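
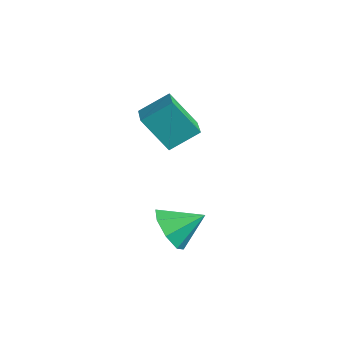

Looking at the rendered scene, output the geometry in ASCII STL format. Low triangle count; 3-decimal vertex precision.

solid 
facet normal -0.365 -0.786 -0.499
outer loop
vertex 3.036 0.075 -0.081
vertex 2.617 -0.179 0.626
vertex 2.431 0.331 -0.041
endloop
endfacet
facet normal 0.322 0.832 -0.452
outer loop
vertex 3.036 0.075 -0.081
vertex 2.431 0.331 -0.041
vertex 3.063 0.779 1.234
endloop
endfacet
facet normal -0.365 -0.786 -0.499
outer loop
vertex 2.431 0.331 -0.041
vertex 2.617 -0.179 0.626
vertex 1.935 0.288 0.39
endloop
endfacet
facet normal -0.259 0.944 -0.204
outer loop
vertex 2.431 0.331 -0.041
vertex 1.935 0.288 0.39
vertex 3.063 0.779 1.234
endloop
endfacet
facet normal -0.365 -0.786 -0.499
outer loop
vertex 1.935 0.288 0.39
vertex 2.617 -0.179 0.626
vertex 1.839 -0.029 0.959
endloop
endfacet
facet normal -0.571 0.754 0.324
outer loop
vertex 1.935 0.288 0.39
vertex 1.839 -0.029 0.959
vertex 3.063 0.779 1.234
endloop
endfacet
facet normal -0.365 -0.786 -0.499
outer loop
vertex 1.839 -0.029 0.959
vertex 2.617 -0.179 0.626
vertex 2.199 -0.434 1.333
endloop
endfacet
facet normal -0.432 0.374 0.821
outer loop
vertex 1.839 -0.029 0.959
vertex 2.199 -0.434 1.333
vertex 3.063 0.779 1.234
endloop
endfacet
facet normal -0.365 -0.786 -0.499
outer loop
vertex 2.199 -0.434 1.333
vertex 2.617 -0.179 0.626
vertex 2.804 -0.689 1.292
endloop
endfacet
facet normal 0.078 0.026 0.997
outer loop
vertex 2.199 -0.434 1.333
vertex 2.804 -0.689 1.292
vertex 3.063 0.779 1.234
endloop
endfacet
facet normal -0.365 -0.786 -0.499
outer loop
vertex 2.804 -0.689 1.292
vertex 2.617 -0.179 0.626
vertex 3.3 -0.646 0.862
endloop
endfacet
facet normal 0.657 -0.086 0.749
outer loop
vertex 2.804 -0.689 1.292
vertex 3.3 -0.646 0.862
vertex 3.063 0.779 1.234
endloop
endfacet
facet normal -0.365 -0.786 -0.498
outer loop
vertex 3.3 -0.646 0.862
vertex 2.617 -0.179 0.626
vertex 3.396 -0.33 0.293
endloop
endfacet
facet normal 0.970 0.104 0.221
outer loop
vertex 3.3 -0.646 0.862
vertex 3.396 -0.33 0.293
vertex 3.063 0.779 1.234
endloop
endfacet
facet normal -0.366 -0.786 -0.499
outer loop
vertex 3.396 -0.33 0.293
vertex 2.617 -0.179 0.626
vertex 3.036 0.075 -0.081
endloop
endfacet
facet normal 0.831 0.484 -0.276
outer loop
vertex 3.396 -0.33 0.293
vertex 3.036 0.075 -0.081
vertex 3.063 0.779 1.234
endloop
endfacet
facet normal -0.902 0.378 -0.209
outer loop
vertex -1.471 1.887 3.987
vertex -0.899 2.581 2.774
vertex -1.722 0.915 3.312
endloop
endfacet
facet normal -0.379 -0.460 0.803
outer loop
vertex -0.541 0.419 3.586
vertex -1.471 1.887 3.987
vertex -1.722 0.915 3.312
endloop
endfacet
facet normal -0.902 0.378 -0.209
outer loop
vertex -1.722 0.915 3.312
vertex -0.899 2.581 2.774
vertex -1.15 1.608 2.099
endloop
endfacet
facet normal -0.208 -0.804 -0.557
outer loop
vertex -1.15 1.608 2.099
vertex -0.541 0.419 3.586
vertex -1.722 0.915 3.312
endloop
endfacet
facet normal 0.208 0.803 0.558
outer loop
vertex -1.471 1.887 3.987
vertex 0.282 2.085 3.048
vertex -0.899 2.581 2.774
endloop
endfacet
facet normal -0.379 -0.459 0.803
outer loop
vertex -0.29 1.392 4.261
vertex -1.471 1.887 3.987
vertex -0.541 0.419 3.586
endloop
endfacet
facet normal 0.208 0.804 0.557
outer loop
vertex -0.29 1.392 4.261
vertex 0.282 2.085 3.048
vertex -1.471 1.887 3.987
endloop
endfacet
facet normal 0.379 0.459 -0.803
outer loop
vertex -0.899 2.581 2.774
vertex 0.282 2.085 3.048
vertex -1.15 1.608 2.099
endloop
endfacet
facet normal -0.207 -0.804 -0.558
outer loop
vertex 0.031 1.113 2.373
vertex -0.541 0.419 3.586
vertex -1.15 1.608 2.099
endloop
endfacet
facet normal 0.379 0.460 -0.803
outer loop
vertex -1.15 1.608 2.099
vertex 0.282 2.085 3.048
vertex 0.031 1.113 2.373
endloop
endfacet
facet normal 0.902 -0.378 0.209
outer loop
vertex 0.031 1.113 2.373
vertex -0.29 1.392 4.261
vertex -0.541 0.419 3.586
endloop
endfacet
facet normal 0.902 -0.378 0.209
outer loop
vertex 0.282 2.085 3.048
vertex -0.29 1.392 4.261
vertex 0.031 1.113 2.373
endloop
endfacet

endsolid


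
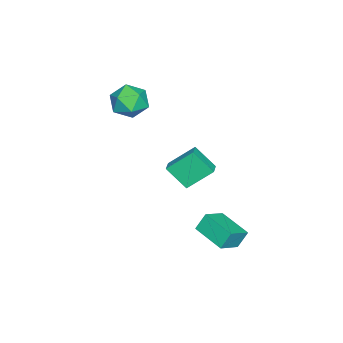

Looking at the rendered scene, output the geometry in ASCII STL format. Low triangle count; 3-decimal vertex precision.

solid 
facet normal -0.346 0.354 0.869
outer loop
vertex -1.868 -3.404 4.407
vertex -1.341 -4.3 4.982
vertex -0.754 -3.283 4.802
endloop
endfacet
facet normal -0.239 0.884 0.403
outer loop
vertex -1.868 -3.404 4.407
vertex -0.754 -3.283 4.802
vertex -1.051 -2.873 3.727
endloop
endfacet
facet normal -0.635 0.752 -0.176
outer loop
vertex -1.868 -3.404 4.407
vertex -1.051 -2.873 3.727
vertex -1.821 -3.636 3.243
endloop
endfacet
facet normal -0.988 0.142 -0.068
outer loop
vertex -1.868 -3.404 4.407
vertex -1.821 -3.636 3.243
vertex -2.001 -4.519 4.018
endloop
endfacet
facet normal -0.809 -0.105 0.578
outer loop
vertex -1.868 -3.404 4.407
vertex -2.001 -4.519 4.018
vertex -1.341 -4.3 4.982
endloop
endfacet
facet normal 0.447 0.870 0.208
outer loop
vertex -1.051 -2.873 3.727
vertex -0.754 -3.283 4.802
vertex -0.019 -3.441 3.882
endloop
endfacet
facet normal 0.274 0.012 0.962
outer loop
vertex -0.754 -3.283 4.802
vertex -1.341 -4.3 4.982
vertex -0.199 -4.324 4.657
endloop
endfacet
facet normal -0.475 -0.730 0.491
outer loop
vertex -1.341 -4.3 4.982
vertex -2.001 -4.519 4.018
vertex -0.969 -5.087 4.173
endloop
endfacet
facet normal -0.764 -0.330 -0.554
outer loop
vertex -2.001 -4.519 4.018
vertex -1.821 -3.636 3.243
vertex -1.266 -4.677 3.098
endloop
endfacet
facet normal -0.193 0.657 -0.728
outer loop
vertex -1.821 -3.636 3.243
vertex -1.051 -2.873 3.727
vertex -0.679 -3.66 2.918
endloop
endfacet
facet normal 0.988 -0.142 0.068
outer loop
vertex -0.152 -4.556 3.493
vertex -0.019 -3.441 3.882
vertex -0.199 -4.324 4.657
endloop
endfacet
facet normal 0.635 -0.752 0.176
outer loop
vertex -0.152 -4.556 3.493
vertex -0.199 -4.324 4.657
vertex -0.969 -5.087 4.173
endloop
endfacet
facet normal 0.239 -0.884 -0.403
outer loop
vertex -0.152 -4.556 3.493
vertex -0.969 -5.087 4.173
vertex -1.266 -4.677 3.098
endloop
endfacet
facet normal 0.346 -0.354 -0.869
outer loop
vertex -0.152 -4.556 3.493
vertex -1.266 -4.677 3.098
vertex -0.679 -3.66 2.918
endloop
endfacet
facet normal 0.809 0.105 -0.578
outer loop
vertex -0.152 -4.556 3.493
vertex -0.679 -3.66 2.918
vertex -0.019 -3.441 3.882
endloop
endfacet
facet normal 0.764 0.330 0.554
outer loop
vertex -0.199 -4.324 4.657
vertex -0.019 -3.441 3.882
vertex -0.754 -3.283 4.802
endloop
endfacet
facet normal 0.193 -0.657 0.728
outer loop
vertex -0.969 -5.087 4.173
vertex -0.199 -4.324 4.657
vertex -1.341 -4.3 4.982
endloop
endfacet
facet normal -0.447 -0.870 -0.208
outer loop
vertex -1.266 -4.677 3.098
vertex -0.969 -5.087 4.173
vertex -2.001 -4.519 4.018
endloop
endfacet
facet normal -0.274 -0.012 -0.962
outer loop
vertex -0.679 -3.66 2.918
vertex -1.266 -4.677 3.098
vertex -1.821 -3.636 3.243
endloop
endfacet
facet normal 0.475 0.730 -0.491
outer loop
vertex -0.019 -3.441 3.882
vertex -0.679 -3.66 2.918
vertex -1.051 -2.873 3.727
endloop
endfacet
facet normal -0.939 -0.229 -0.255
outer loop
vertex 0.413 0.29 2.366
vertex 0.456 1.45 1.165
vertex 1.049 -0.978 1.162
endloop
endfacet
facet normal -0.027 -0.695 0.718
outer loop
vertex 1.904 -0.77 1.395
vertex 0.413 0.29 2.366
vertex 1.049 -0.978 1.162
endloop
endfacet
facet normal -0.939 -0.229 -0.255
outer loop
vertex 1.049 -0.978 1.162
vertex 0.456 1.45 1.165
vertex 1.092 0.182 -0.038
endloop
endfacet
facet normal 0.342 -0.682 -0.647
outer loop
vertex 1.092 0.182 -0.038
vertex 1.904 -0.77 1.395
vertex 1.049 -0.978 1.162
endloop
endfacet
facet normal -0.342 0.682 0.646
outer loop
vertex 0.413 0.29 2.366
vertex 1.311 1.658 1.398
vertex 0.456 1.45 1.165
endloop
endfacet
facet normal -0.026 -0.695 0.719
outer loop
vertex 1.268 0.498 2.598
vertex 0.413 0.29 2.366
vertex 1.904 -0.77 1.395
endloop
endfacet
facet normal -0.341 0.682 0.647
outer loop
vertex 1.268 0.498 2.598
vertex 1.311 1.658 1.398
vertex 0.413 0.29 2.366
endloop
endfacet
facet normal 0.027 0.695 -0.718
outer loop
vertex 0.456 1.45 1.165
vertex 1.311 1.658 1.398
vertex 1.092 0.182 -0.038
endloop
endfacet
facet normal 0.341 -0.682 -0.647
outer loop
vertex 1.947 0.39 0.194
vertex 1.904 -0.77 1.395
vertex 1.092 0.182 -0.038
endloop
endfacet
facet normal 0.026 0.695 -0.718
outer loop
vertex 1.092 0.182 -0.038
vertex 1.311 1.658 1.398
vertex 1.947 0.39 0.194
endloop
endfacet
facet normal 0.939 0.229 0.255
outer loop
vertex 1.947 0.39 0.194
vertex 1.268 0.498 2.598
vertex 1.904 -0.77 1.395
endloop
endfacet
facet normal 0.939 0.229 0.255
outer loop
vertex 1.311 1.658 1.398
vertex 1.268 0.498 2.598
vertex 1.947 0.39 0.194
endloop
endfacet
facet normal -0.349 0.369 0.862
outer loop
vertex 1.767 1.391 -1.763
vertex 2.68 3.13 -2.138
vertex 0.523 1.89 -2.48
endloop
endfacet
facet normal -0.457 -0.870 0.187
outer loop
vertex 0.92 1.47 -3.462
vertex 1.767 1.391 -1.763
vertex 0.523 1.89 -2.48
endloop
endfacet
facet normal -0.348 0.368 0.862
outer loop
vertex 0.523 1.89 -2.48
vertex 2.68 3.13 -2.138
vertex 1.436 3.629 -2.854
endloop
endfacet
facet normal -0.819 0.328 -0.471
outer loop
vertex 1.436 3.629 -2.854
vertex 0.92 1.47 -3.462
vertex 0.523 1.89 -2.48
endloop
endfacet
facet normal 0.819 -0.328 0.471
outer loop
vertex 1.767 1.391 -1.763
vertex 3.077 2.71 -3.12
vertex 2.68 3.13 -2.138
endloop
endfacet
facet normal -0.457 -0.870 0.187
outer loop
vertex 2.164 0.971 -2.746
vertex 1.767 1.391 -1.763
vertex 0.92 1.47 -3.462
endloop
endfacet
facet normal 0.819 -0.329 0.471
outer loop
vertex 2.164 0.971 -2.746
vertex 3.077 2.71 -3.12
vertex 1.767 1.391 -1.763
endloop
endfacet
facet normal 0.457 0.870 -0.187
outer loop
vertex 2.68 3.13 -2.138
vertex 3.077 2.71 -3.12
vertex 1.436 3.629 -2.854
endloop
endfacet
facet normal -0.819 0.328 -0.471
outer loop
vertex 1.833 3.209 -3.837
vertex 0.92 1.47 -3.462
vertex 1.436 3.629 -2.854
endloop
endfacet
facet normal 0.457 0.870 -0.187
outer loop
vertex 1.436 3.629 -2.854
vertex 3.077 2.71 -3.12
vertex 1.833 3.209 -3.837
endloop
endfacet
facet normal 0.348 -0.369 -0.862
outer loop
vertex 1.833 3.209 -3.837
vertex 2.164 0.971 -2.746
vertex 0.92 1.47 -3.462
endloop
endfacet
facet normal 0.349 -0.368 -0.862
outer loop
vertex 3.077 2.71 -3.12
vertex 2.164 0.971 -2.746
vertex 1.833 3.209 -3.837
endloop
endfacet

endsolid


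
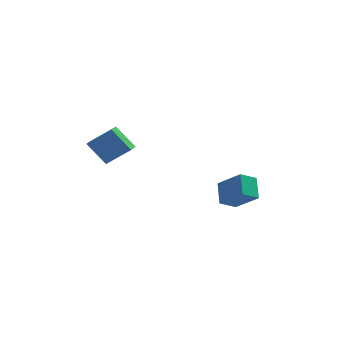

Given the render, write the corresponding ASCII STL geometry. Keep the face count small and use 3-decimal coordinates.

solid 
facet normal -0.747 0.358 -0.560
outer loop
vertex 2.288 0.431 -3.392
vertex 1.948 1.503 -2.254
vertex 3.063 1.231 -3.914
endloop
endfacet
facet normal 0.213 -0.670 -0.711
outer loop
vertex 4.512 0.537 -2.826
vertex 2.288 0.431 -3.392
vertex 3.063 1.231 -3.914
endloop
endfacet
facet normal -0.747 0.358 -0.560
outer loop
vertex 3.063 1.231 -3.914
vertex 1.948 1.503 -2.254
vertex 2.723 2.303 -2.776
endloop
endfacet
facet normal 0.630 0.650 -0.424
outer loop
vertex 2.723 2.303 -2.776
vertex 4.512 0.537 -2.826
vertex 3.063 1.231 -3.914
endloop
endfacet
facet normal -0.630 -0.650 0.424
outer loop
vertex 2.288 0.431 -3.392
vertex 3.397 0.809 -1.166
vertex 1.948 1.503 -2.254
endloop
endfacet
facet normal 0.213 -0.670 -0.711
outer loop
vertex 3.737 -0.263 -2.304
vertex 2.288 0.431 -3.392
vertex 4.512 0.537 -2.826
endloop
endfacet
facet normal -0.630 -0.650 0.424
outer loop
vertex 3.737 -0.263 -2.304
vertex 3.397 0.809 -1.166
vertex 2.288 0.431 -3.392
endloop
endfacet
facet normal -0.213 0.670 0.711
outer loop
vertex 1.948 1.503 -2.254
vertex 3.397 0.809 -1.166
vertex 2.723 2.303 -2.776
endloop
endfacet
facet normal 0.630 0.650 -0.424
outer loop
vertex 4.172 1.609 -1.688
vertex 4.512 0.537 -2.826
vertex 2.723 2.303 -2.776
endloop
endfacet
facet normal -0.213 0.670 0.711
outer loop
vertex 2.723 2.303 -2.776
vertex 3.397 0.809 -1.166
vertex 4.172 1.609 -1.688
endloop
endfacet
facet normal 0.747 -0.358 0.560
outer loop
vertex 4.172 1.609 -1.688
vertex 3.737 -0.263 -2.304
vertex 4.512 0.537 -2.826
endloop
endfacet
facet normal 0.747 -0.358 0.560
outer loop
vertex 3.397 0.809 -1.166
vertex 3.737 -0.263 -2.304
vertex 4.172 1.609 -1.688
endloop
endfacet
facet normal -0.631 0.067 0.773
outer loop
vertex -3.553 -1.238 2.419
vertex -3.561 -0.222 2.325
vertex -4.973 -1.356 1.271
endloop
endfacet
facet normal 0.008 -0.996 0.092
outer loop
vertex -3.819 -1.478 -0.145
vertex -3.553 -1.238 2.419
vertex -4.973 -1.356 1.271
endloop
endfacet
facet normal -0.631 0.067 0.773
outer loop
vertex -4.973 -1.356 1.271
vertex -3.561 -0.222 2.325
vertex -4.981 -0.34 1.177
endloop
endfacet
facet normal -0.776 -0.064 -0.627
outer loop
vertex -4.981 -0.34 1.177
vertex -3.819 -1.478 -0.145
vertex -4.973 -1.356 1.271
endloop
endfacet
facet normal 0.776 0.064 0.627
outer loop
vertex -3.553 -1.238 2.419
vertex -2.407 -0.344 0.909
vertex -3.561 -0.222 2.325
endloop
endfacet
facet normal 0.008 -0.996 0.092
outer loop
vertex -2.399 -1.36 1.003
vertex -3.553 -1.238 2.419
vertex -3.819 -1.478 -0.145
endloop
endfacet
facet normal 0.776 0.064 0.627
outer loop
vertex -2.399 -1.36 1.003
vertex -2.407 -0.344 0.909
vertex -3.553 -1.238 2.419
endloop
endfacet
facet normal -0.008 0.996 -0.092
outer loop
vertex -3.561 -0.222 2.325
vertex -2.407 -0.344 0.909
vertex -4.981 -0.34 1.177
endloop
endfacet
facet normal -0.776 -0.064 -0.627
outer loop
vertex -3.827 -0.462 -0.239
vertex -3.819 -1.478 -0.145
vertex -4.981 -0.34 1.177
endloop
endfacet
facet normal -0.008 0.996 -0.092
outer loop
vertex -4.981 -0.34 1.177
vertex -2.407 -0.344 0.909
vertex -3.827 -0.462 -0.239
endloop
endfacet
facet normal 0.631 -0.067 -0.773
outer loop
vertex -3.827 -0.462 -0.239
vertex -2.399 -1.36 1.003
vertex -3.819 -1.478 -0.145
endloop
endfacet
facet normal 0.631 -0.067 -0.773
outer loop
vertex -2.407 -0.344 0.909
vertex -2.399 -1.36 1.003
vertex -3.827 -0.462 -0.239
endloop
endfacet

endsolid


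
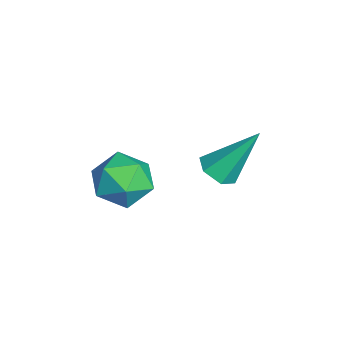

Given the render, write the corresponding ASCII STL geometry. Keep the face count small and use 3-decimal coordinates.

solid 
facet normal -0.117 -0.062 0.991
outer loop
vertex 3.538 -3.555 1.841
vertex 2.827 -4.01 1.729
vertex 3.58 -4.404 1.793
endloop
endfacet
facet normal 0.573 -0.018 0.819
outer loop
vertex 3.538 -3.555 1.841
vertex 3.58 -4.404 1.793
vertex 4.162 -3.926 1.396
endloop
endfacet
facet normal 0.672 0.587 0.453
outer loop
vertex 3.538 -3.555 1.841
vertex 4.162 -3.926 1.396
vertex 3.769 -3.237 1.086
endloop
endfacet
facet normal 0.042 0.916 0.399
outer loop
vertex 3.538 -3.555 1.841
vertex 3.769 -3.237 1.086
vertex 2.944 -3.289 1.292
endloop
endfacet
facet normal -0.445 0.516 0.732
outer loop
vertex 3.538 -3.555 1.841
vertex 2.944 -3.289 1.292
vertex 2.827 -4.01 1.729
endloop
endfacet
facet normal 0.728 -0.566 0.387
outer loop
vertex 4.162 -3.926 1.396
vertex 3.58 -4.404 1.793
vertex 3.836 -4.611 1.008
endloop
endfacet
facet normal -0.389 -0.636 0.667
outer loop
vertex 3.58 -4.404 1.793
vertex 2.827 -4.01 1.729
vertex 3.011 -4.663 1.214
endloop
endfacet
facet normal -0.922 0.299 0.247
outer loop
vertex 2.827 -4.01 1.729
vertex 2.944 -3.289 1.292
vertex 2.618 -3.974 0.904
endloop
endfacet
facet normal -0.133 0.947 -0.293
outer loop
vertex 2.944 -3.289 1.292
vertex 3.769 -3.237 1.086
vertex 3.2 -3.496 0.507
endloop
endfacet
facet normal 0.887 0.413 -0.207
outer loop
vertex 3.769 -3.237 1.086
vertex 4.162 -3.926 1.396
vertex 3.953 -3.89 0.571
endloop
endfacet
facet normal -0.042 -0.916 -0.399
outer loop
vertex 3.242 -4.345 0.459
vertex 3.836 -4.611 1.008
vertex 3.011 -4.663 1.214
endloop
endfacet
facet normal -0.672 -0.587 -0.453
outer loop
vertex 3.242 -4.345 0.459
vertex 3.011 -4.663 1.214
vertex 2.618 -3.974 0.904
endloop
endfacet
facet normal -0.573 0.018 -0.819
outer loop
vertex 3.242 -4.345 0.459
vertex 2.618 -3.974 0.904
vertex 3.2 -3.496 0.507
endloop
endfacet
facet normal 0.117 0.062 -0.991
outer loop
vertex 3.242 -4.345 0.459
vertex 3.2 -3.496 0.507
vertex 3.953 -3.89 0.571
endloop
endfacet
facet normal 0.445 -0.516 -0.732
outer loop
vertex 3.242 -4.345 0.459
vertex 3.953 -3.89 0.571
vertex 3.836 -4.611 1.008
endloop
endfacet
facet normal 0.133 -0.947 0.293
outer loop
vertex 3.011 -4.663 1.214
vertex 3.836 -4.611 1.008
vertex 3.58 -4.404 1.793
endloop
endfacet
facet normal -0.887 -0.413 0.207
outer loop
vertex 2.618 -3.974 0.904
vertex 3.011 -4.663 1.214
vertex 2.827 -4.01 1.729
endloop
endfacet
facet normal -0.728 0.566 -0.387
outer loop
vertex 3.2 -3.496 0.507
vertex 2.618 -3.974 0.904
vertex 2.944 -3.289 1.292
endloop
endfacet
facet normal 0.389 0.636 -0.667
outer loop
vertex 3.953 -3.89 0.571
vertex 3.2 -3.496 0.507
vertex 3.769 -3.237 1.086
endloop
endfacet
facet normal 0.922 -0.299 -0.247
outer loop
vertex 3.836 -4.611 1.008
vertex 3.953 -3.89 0.571
vertex 4.162 -3.926 1.396
endloop
endfacet
facet normal -0.001 -0.602 -0.799
outer loop
vertex 3.908 -1.656 1.238
vertex 3.348 -1.68 1.257
vertex 3.602 -1.281 0.956
endloop
endfacet
facet normal 0.805 0.587 -0.093
outer loop
vertex 3.908 -1.656 1.238
vertex 3.602 -1.281 0.956
vertex 3.352 -0.68 2.583
endloop
endfacet
facet normal -0.002 -0.601 -0.799
outer loop
vertex 3.602 -1.281 0.956
vertex 3.348 -1.68 1.257
vertex 3.043 -1.304 0.975
endloop
endfacet
facet normal -0.050 0.934 -0.353
outer loop
vertex 3.602 -1.281 0.956
vertex 3.043 -1.304 0.975
vertex 3.352 -0.68 2.583
endloop
endfacet
facet normal -0.002 -0.601 -0.799
outer loop
vertex 3.043 -1.304 0.975
vertex 3.348 -1.68 1.257
vertex 2.789 -1.703 1.276
endloop
endfacet
facet normal -0.855 0.517 -0.036
outer loop
vertex 3.043 -1.304 0.975
vertex 2.789 -1.703 1.276
vertex 3.352 -0.68 2.583
endloop
endfacet
facet normal -0.002 -0.602 -0.798
outer loop
vertex 2.789 -1.703 1.276
vertex 3.348 -1.68 1.257
vertex 3.095 -2.078 1.558
endloop
endfacet
facet normal -0.803 -0.249 0.541
outer loop
vertex 2.789 -1.703 1.276
vertex 3.095 -2.078 1.558
vertex 3.352 -0.68 2.583
endloop
endfacet
facet normal -0.002 -0.602 -0.798
outer loop
vertex 3.095 -2.078 1.558
vertex 3.348 -1.68 1.257
vertex 3.654 -2.055 1.539
endloop
endfacet
facet normal 0.052 -0.597 0.801
outer loop
vertex 3.095 -2.078 1.558
vertex 3.654 -2.055 1.539
vertex 3.352 -0.68 2.583
endloop
endfacet
facet normal -0.001 -0.602 -0.799
outer loop
vertex 3.654 -2.055 1.539
vertex 3.348 -1.68 1.257
vertex 3.908 -1.656 1.238
endloop
endfacet
facet normal 0.856 -0.180 0.484
outer loop
vertex 3.654 -2.055 1.539
vertex 3.908 -1.656 1.238
vertex 3.352 -0.68 2.583
endloop
endfacet

endsolid


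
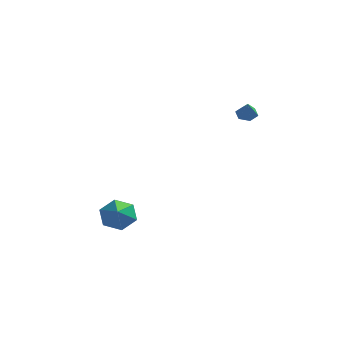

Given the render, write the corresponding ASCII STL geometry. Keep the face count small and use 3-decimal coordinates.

solid 
facet normal -0.219 0.824 -0.523
outer loop
vertex -2.12 -2.547 -3.773
vertex -2.733 -3.045 -4.301
vertex -3.029 -2.619 -3.505
endloop
endfacet
facet normal 0.267 0.161 0.950
outer loop
vertex -2.12 -2.547 -3.773
vertex -3.029 -2.619 -3.505
vertex -2.347 -4.495 -3.379
endloop
endfacet
facet normal -0.219 0.824 -0.523
outer loop
vertex -3.029 -2.619 -3.505
vertex -2.733 -3.045 -4.301
vertex -3.642 -3.117 -4.033
endloop
endfacet
facet normal -0.571 -0.153 0.807
outer loop
vertex -3.029 -2.619 -3.505
vertex -3.642 -3.117 -4.033
vertex -2.347 -4.495 -3.379
endloop
endfacet
facet normal -0.220 0.823 -0.524
outer loop
vertex -3.642 -3.117 -4.033
vertex -2.733 -3.045 -4.301
vertex -3.346 -3.544 -4.828
endloop
endfacet
facet normal -0.745 -0.663 0.079
outer loop
vertex -3.642 -3.117 -4.033
vertex -3.346 -3.544 -4.828
vertex -2.347 -4.495 -3.379
endloop
endfacet
facet normal -0.220 0.823 -0.524
outer loop
vertex -3.346 -3.544 -4.828
vertex -2.733 -3.045 -4.301
vertex -2.437 -3.472 -5.096
endloop
endfacet
facet normal -0.082 -0.858 -0.507
outer loop
vertex -3.346 -3.544 -4.828
vertex -2.437 -3.472 -5.096
vertex -2.347 -4.495 -3.379
endloop
endfacet
facet normal -0.218 0.824 -0.524
outer loop
vertex -2.437 -3.472 -5.096
vertex -2.733 -3.045 -4.301
vertex -1.824 -2.974 -4.568
endloop
endfacet
facet normal 0.756 -0.544 -0.364
outer loop
vertex -2.437 -3.472 -5.096
vertex -1.824 -2.974 -4.568
vertex -2.347 -4.495 -3.379
endloop
endfacet
facet normal -0.218 0.824 -0.524
outer loop
vertex -1.824 -2.974 -4.568
vertex -2.733 -3.045 -4.301
vertex -2.12 -2.547 -3.773
endloop
endfacet
facet normal 0.930 -0.035 0.365
outer loop
vertex -1.824 -2.974 -4.568
vertex -2.12 -2.547 -3.773
vertex -2.347 -4.495 -3.379
endloop
endfacet
facet normal -0.152 0.524 -0.838
outer loop
vertex 3.516 -0.526 1.923
vertex 2.963 -0.543 2.013
vertex 3.268 -0.122 2.221
endloop
endfacet
facet normal 0.863 0.182 0.471
outer loop
vertex 3.516 -0.526 1.923
vertex 3.268 -0.122 2.221
vertex 3.117 -1.077 2.867
endloop
endfacet
facet normal -0.150 0.523 -0.839
outer loop
vertex 3.268 -0.122 2.221
vertex 2.963 -0.543 2.013
vertex 2.716 -0.138 2.31
endloop
endfacet
facet normal 0.118 0.543 0.831
outer loop
vertex 3.268 -0.122 2.221
vertex 2.716 -0.138 2.31
vertex 3.117 -1.077 2.867
endloop
endfacet
facet normal -0.150 0.523 -0.839
outer loop
vertex 2.716 -0.138 2.31
vertex 2.963 -0.543 2.013
vertex 2.411 -0.559 2.102
endloop
endfacet
facet normal -0.680 0.137 0.720
outer loop
vertex 2.716 -0.138 2.31
vertex 2.411 -0.559 2.102
vertex 3.117 -1.077 2.867
endloop
endfacet
facet normal -0.150 0.526 -0.837
outer loop
vertex 2.411 -0.559 2.102
vertex 2.963 -0.543 2.013
vertex 2.658 -0.963 1.804
endloop
endfacet
facet normal -0.734 -0.632 0.249
outer loop
vertex 2.411 -0.559 2.102
vertex 2.658 -0.963 1.804
vertex 3.117 -1.077 2.867
endloop
endfacet
facet normal -0.150 0.526 -0.837
outer loop
vertex 2.658 -0.963 1.804
vertex 2.963 -0.543 2.013
vertex 3.211 -0.947 1.715
endloop
endfacet
facet normal 0.011 -0.994 -0.111
outer loop
vertex 2.658 -0.963 1.804
vertex 3.211 -0.947 1.715
vertex 3.117 -1.077 2.867
endloop
endfacet
facet normal -0.152 0.524 -0.838
outer loop
vertex 3.211 -0.947 1.715
vertex 2.963 -0.543 2.013
vertex 3.516 -0.526 1.923
endloop
endfacet
facet normal 0.810 -0.587 -0.000
outer loop
vertex 3.211 -0.947 1.715
vertex 3.516 -0.526 1.923
vertex 3.117 -1.077 2.867
endloop
endfacet

endsolid


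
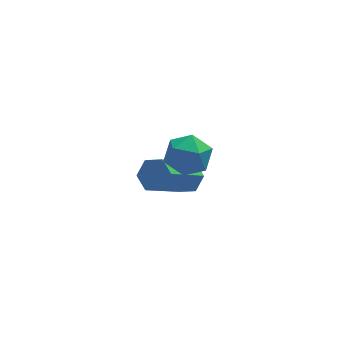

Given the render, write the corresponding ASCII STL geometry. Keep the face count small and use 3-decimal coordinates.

solid 
facet normal 0.615 0.471 -0.632
outer loop
vertex 4.8 3.131 -1.602
vertex 4.473 2.862 -2.121
vertex 4.278 3.452 -1.871
endloop
endfacet
facet normal 0.114 0.741 0.662
outer loop
vertex 4.8 3.131 -1.602
vertex 4.278 3.452 -1.871
vertex 3.514 2.147 -0.28
endloop
endfacet
facet normal 0.113 0.741 0.662
outer loop
vertex 3.514 2.147 -0.28
vertex 4.278 3.452 -1.871
vertex 2.992 2.468 -0.55
endloop
endfacet
facet normal -0.616 -0.470 0.632
outer loop
vertex 3.514 2.147 -0.28
vertex 2.992 2.468 -0.55
vertex 3.187 1.878 -0.799
endloop
endfacet
facet normal 0.615 0.471 -0.633
outer loop
vertex 4.278 3.452 -1.871
vertex 4.473 2.862 -2.121
vertex 3.95 3.183 -2.39
endloop
endfacet
facet normal -0.618 0.786 -0.017
outer loop
vertex 4.278 3.452 -1.871
vertex 3.95 3.183 -2.39
vertex 2.992 2.468 -0.55
endloop
endfacet
facet normal -0.618 0.786 -0.017
outer loop
vertex 2.992 2.468 -0.55
vertex 3.95 3.183 -2.39
vertex 2.664 2.199 -1.069
endloop
endfacet
facet normal -0.615 -0.470 0.633
outer loop
vertex 2.992 2.468 -0.55
vertex 2.664 2.199 -1.069
vertex 3.187 1.878 -0.799
endloop
endfacet
facet normal 0.615 0.472 -0.632
outer loop
vertex 3.95 3.183 -2.39
vertex 4.473 2.862 -2.121
vertex 4.146 2.593 -2.64
endloop
endfacet
facet normal -0.732 0.045 -0.680
outer loop
vertex 3.95 3.183 -2.39
vertex 4.146 2.593 -2.64
vertex 2.664 2.199 -1.069
endloop
endfacet
facet normal -0.732 0.044 -0.680
outer loop
vertex 2.664 2.199 -1.069
vertex 4.146 2.593 -2.64
vertex 2.86 1.609 -1.318
endloop
endfacet
facet normal -0.615 -0.471 0.632
outer loop
vertex 2.664 2.199 -1.069
vertex 2.86 1.609 -1.318
vertex 3.187 1.878 -0.799
endloop
endfacet
facet normal 0.616 0.470 -0.632
outer loop
vertex 4.146 2.593 -2.64
vertex 4.473 2.862 -2.121
vertex 4.668 2.272 -2.37
endloop
endfacet
facet normal -0.113 -0.741 -0.662
outer loop
vertex 4.146 2.593 -2.64
vertex 4.668 2.272 -2.37
vertex 2.86 1.609 -1.318
endloop
endfacet
facet normal -0.114 -0.740 -0.662
outer loop
vertex 2.86 1.609 -1.318
vertex 4.668 2.272 -2.37
vertex 3.382 1.288 -1.049
endloop
endfacet
facet normal -0.615 -0.471 0.632
outer loop
vertex 2.86 1.609 -1.318
vertex 3.382 1.288 -1.049
vertex 3.187 1.878 -0.799
endloop
endfacet
facet normal 0.615 0.470 -0.633
outer loop
vertex 4.668 2.272 -2.37
vertex 4.473 2.862 -2.121
vertex 4.996 2.541 -1.851
endloop
endfacet
facet normal 0.618 -0.786 0.017
outer loop
vertex 4.668 2.272 -2.37
vertex 4.996 2.541 -1.851
vertex 3.382 1.288 -1.049
endloop
endfacet
facet normal 0.618 -0.786 0.017
outer loop
vertex 3.382 1.288 -1.049
vertex 4.996 2.541 -1.851
vertex 3.71 1.557 -0.53
endloop
endfacet
facet normal -0.615 -0.471 0.633
outer loop
vertex 3.382 1.288 -1.049
vertex 3.71 1.557 -0.53
vertex 3.187 1.878 -0.799
endloop
endfacet
facet normal 0.615 0.471 -0.632
outer loop
vertex 4.996 2.541 -1.851
vertex 4.473 2.862 -2.121
vertex 4.8 3.131 -1.602
endloop
endfacet
facet normal 0.732 -0.044 0.680
outer loop
vertex 4.996 2.541 -1.851
vertex 4.8 3.131 -1.602
vertex 3.71 1.557 -0.53
endloop
endfacet
facet normal 0.732 -0.045 0.679
outer loop
vertex 3.71 1.557 -0.53
vertex 4.8 3.131 -1.602
vertex 3.514 2.147 -0.28
endloop
endfacet
facet normal -0.615 -0.472 0.632
outer loop
vertex 3.71 1.557 -0.53
vertex 3.514 2.147 -0.28
vertex 3.187 1.878 -0.799
endloop
endfacet
facet normal -0.907 0.220 0.358
outer loop
vertex 3.507 0.514 2.342
vertex 3.172 -0.121 1.884
vertex 3.449 -0.267 2.676
endloop
endfacet
facet normal -0.400 0.385 0.832
outer loop
vertex 3.507 0.514 2.342
vertex 3.449 -0.267 2.676
vertex 4.152 0.197 2.799
endloop
endfacet
facet normal 0.046 0.850 0.524
outer loop
vertex 3.507 0.514 2.342
vertex 4.152 0.197 2.799
vertex 4.31 0.63 2.083
endloop
endfacet
facet normal -0.185 0.973 -0.139
outer loop
vertex 3.507 0.514 2.342
vertex 4.31 0.63 2.083
vertex 3.704 0.434 1.517
endloop
endfacet
facet normal -0.775 0.583 -0.242
outer loop
vertex 3.507 0.514 2.342
vertex 3.704 0.434 1.517
vertex 3.172 -0.121 1.884
endloop
endfacet
facet normal -0.033 -0.209 0.977
outer loop
vertex 4.152 0.197 2.799
vertex 3.449 -0.267 2.676
vertex 4.216 -0.634 2.623
endloop
endfacet
facet normal -0.854 -0.476 0.211
outer loop
vertex 3.449 -0.267 2.676
vertex 3.172 -0.121 1.884
vertex 3.61 -0.83 2.057
endloop
endfacet
facet normal -0.641 0.112 -0.760
outer loop
vertex 3.172 -0.121 1.884
vertex 3.704 0.434 1.517
vertex 3.768 -0.397 1.341
endloop
endfacet
facet normal 0.314 0.742 -0.593
outer loop
vertex 3.704 0.434 1.517
vertex 4.31 0.63 2.083
vertex 4.471 0.067 1.464
endloop
endfacet
facet normal 0.689 0.543 0.480
outer loop
vertex 4.31 0.63 2.083
vertex 4.152 0.197 2.799
vertex 4.748 -0.079 2.256
endloop
endfacet
facet normal 0.185 -0.973 0.139
outer loop
vertex 4.413 -0.714 1.798
vertex 4.216 -0.634 2.623
vertex 3.61 -0.83 2.057
endloop
endfacet
facet normal -0.046 -0.850 -0.524
outer loop
vertex 4.413 -0.714 1.798
vertex 3.61 -0.83 2.057
vertex 3.768 -0.397 1.341
endloop
endfacet
facet normal 0.400 -0.385 -0.832
outer loop
vertex 4.413 -0.714 1.798
vertex 3.768 -0.397 1.341
vertex 4.471 0.067 1.464
endloop
endfacet
facet normal 0.907 -0.220 -0.358
outer loop
vertex 4.413 -0.714 1.798
vertex 4.471 0.067 1.464
vertex 4.748 -0.079 2.256
endloop
endfacet
facet normal 0.775 -0.583 0.242
outer loop
vertex 4.413 -0.714 1.798
vertex 4.748 -0.079 2.256
vertex 4.216 -0.634 2.623
endloop
endfacet
facet normal -0.314 -0.742 0.593
outer loop
vertex 3.61 -0.83 2.057
vertex 4.216 -0.634 2.623
vertex 3.449 -0.267 2.676
endloop
endfacet
facet normal -0.689 -0.543 -0.480
outer loop
vertex 3.768 -0.397 1.341
vertex 3.61 -0.83 2.057
vertex 3.172 -0.121 1.884
endloop
endfacet
facet normal 0.033 0.209 -0.977
outer loop
vertex 4.471 0.067 1.464
vertex 3.768 -0.397 1.341
vertex 3.704 0.434 1.517
endloop
endfacet
facet normal 0.854 0.476 -0.211
outer loop
vertex 4.748 -0.079 2.256
vertex 4.471 0.067 1.464
vertex 4.31 0.63 2.083
endloop
endfacet
facet normal 0.641 -0.112 0.760
outer loop
vertex 4.216 -0.634 2.623
vertex 4.748 -0.079 2.256
vertex 4.152 0.197 2.799
endloop
endfacet

endsolid


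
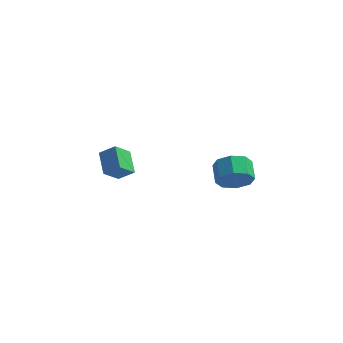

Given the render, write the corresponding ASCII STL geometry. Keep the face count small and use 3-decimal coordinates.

solid 
facet normal -0.460 0.708 0.535
outer loop
vertex -3.192 2.968 -2.428
vertex -2.703 3.933 -3.285
vertex -4.136 2.856 -3.092
endloop
endfacet
facet normal -0.354 -0.699 0.621
outer loop
vertex -3.377 1.687 -3.975
vertex -3.192 2.968 -2.428
vertex -4.136 2.856 -3.092
endloop
endfacet
facet normal -0.460 0.708 0.535
outer loop
vertex -4.136 2.856 -3.092
vertex -2.703 3.933 -3.285
vertex -3.647 3.821 -3.949
endloop
endfacet
facet normal -0.814 -0.096 -0.573
outer loop
vertex -3.647 3.821 -3.949
vertex -3.377 1.687 -3.975
vertex -4.136 2.856 -3.092
endloop
endfacet
facet normal 0.814 0.096 0.573
outer loop
vertex -3.192 2.968 -2.428
vertex -1.944 2.764 -4.168
vertex -2.703 3.933 -3.285
endloop
endfacet
facet normal -0.354 -0.699 0.621
outer loop
vertex -2.433 1.799 -3.311
vertex -3.192 2.968 -2.428
vertex -3.377 1.687 -3.975
endloop
endfacet
facet normal 0.814 0.096 0.573
outer loop
vertex -2.433 1.799 -3.311
vertex -1.944 2.764 -4.168
vertex -3.192 2.968 -2.428
endloop
endfacet
facet normal 0.354 0.699 -0.621
outer loop
vertex -2.703 3.933 -3.285
vertex -1.944 2.764 -4.168
vertex -3.647 3.821 -3.949
endloop
endfacet
facet normal -0.814 -0.096 -0.573
outer loop
vertex -2.888 2.652 -4.832
vertex -3.377 1.687 -3.975
vertex -3.647 3.821 -3.949
endloop
endfacet
facet normal 0.354 0.699 -0.621
outer loop
vertex -3.647 3.821 -3.949
vertex -1.944 2.764 -4.168
vertex -2.888 2.652 -4.832
endloop
endfacet
facet normal 0.460 -0.708 -0.535
outer loop
vertex -2.888 2.652 -4.832
vertex -2.433 1.799 -3.311
vertex -3.377 1.687 -3.975
endloop
endfacet
facet normal 0.460 -0.708 -0.535
outer loop
vertex -1.944 2.764 -4.168
vertex -2.433 1.799 -3.311
vertex -2.888 2.652 -4.832
endloop
endfacet
facet normal 0.395 -0.769 -0.503
outer loop
vertex 5.123 2.739 -3.126
vertex 4.126 2.321 -3.269
vertex 4.761 3.011 -3.826
endloop
endfacet
facet normal 0.810 0.550 -0.205
outer loop
vertex 5.123 2.739 -3.126
vertex 4.761 3.011 -3.826
vertex 4.59 3.777 -2.447
endloop
endfacet
facet normal 0.810 0.550 -0.205
outer loop
vertex 4.59 3.777 -2.447
vertex 4.761 3.011 -3.826
vertex 4.228 4.049 -3.148
endloop
endfacet
facet normal -0.395 0.769 0.503
outer loop
vertex 4.59 3.777 -2.447
vertex 4.228 4.049 -3.148
vertex 3.594 3.359 -2.591
endloop
endfacet
facet normal 0.396 -0.769 -0.502
outer loop
vertex 4.761 3.011 -3.826
vertex 4.126 2.321 -3.269
vertex 4.027 2.878 -4.201
endloop
endfacet
facet normal 0.265 0.619 -0.739
outer loop
vertex 4.761 3.011 -3.826
vertex 4.027 2.878 -4.201
vertex 4.228 4.049 -3.148
endloop
endfacet
facet normal 0.265 0.619 -0.739
outer loop
vertex 4.228 4.049 -3.148
vertex 4.027 2.878 -4.201
vertex 3.494 3.917 -3.522
endloop
endfacet
facet normal -0.395 0.769 0.503
outer loop
vertex 4.228 4.049 -3.148
vertex 3.494 3.917 -3.522
vertex 3.594 3.359 -2.591
endloop
endfacet
facet normal 0.394 -0.770 -0.502
outer loop
vertex 4.027 2.878 -4.201
vertex 4.126 2.321 -3.269
vertex 3.351 2.42 -4.029
endloop
endfacet
facet normal -0.434 0.326 -0.840
outer loop
vertex 4.027 2.878 -4.201
vertex 3.351 2.42 -4.029
vertex 3.494 3.917 -3.522
endloop
endfacet
facet normal -0.434 0.326 -0.840
outer loop
vertex 3.494 3.917 -3.522
vertex 3.351 2.42 -4.029
vertex 2.818 3.458 -3.351
endloop
endfacet
facet normal -0.395 0.769 0.503
outer loop
vertex 3.494 3.917 -3.522
vertex 2.818 3.458 -3.351
vertex 3.594 3.359 -2.591
endloop
endfacet
facet normal 0.395 -0.768 -0.503
outer loop
vertex 3.351 2.42 -4.029
vertex 4.126 2.321 -3.269
vertex 3.13 1.903 -3.413
endloop
endfacet
facet normal -0.880 -0.159 -0.449
outer loop
vertex 3.351 2.42 -4.029
vertex 3.13 1.903 -3.413
vertex 2.818 3.458 -3.351
endloop
endfacet
facet normal -0.880 -0.159 -0.448
outer loop
vertex 2.818 3.458 -3.351
vertex 3.13 1.903 -3.413
vertex 2.597 2.941 -2.734
endloop
endfacet
facet normal -0.395 0.769 0.503
outer loop
vertex 2.818 3.458 -3.351
vertex 2.597 2.941 -2.734
vertex 3.594 3.359 -2.591
endloop
endfacet
facet normal 0.395 -0.769 -0.503
outer loop
vertex 3.13 1.903 -3.413
vertex 4.126 2.321 -3.269
vertex 3.492 1.631 -2.712
endloop
endfacet
facet normal -0.810 -0.550 0.205
outer loop
vertex 3.13 1.903 -3.413
vertex 3.492 1.631 -2.712
vertex 2.597 2.941 -2.734
endloop
endfacet
facet normal -0.810 -0.550 0.205
outer loop
vertex 2.597 2.941 -2.734
vertex 3.492 1.631 -2.712
vertex 2.959 2.669 -2.034
endloop
endfacet
facet normal -0.395 0.769 0.503
outer loop
vertex 2.597 2.941 -2.734
vertex 2.959 2.669 -2.034
vertex 3.594 3.359 -2.591
endloop
endfacet
facet normal 0.395 -0.769 -0.503
outer loop
vertex 3.492 1.631 -2.712
vertex 4.126 2.321 -3.269
vertex 4.226 1.763 -2.338
endloop
endfacet
facet normal -0.265 -0.619 0.739
outer loop
vertex 3.492 1.631 -2.712
vertex 4.226 1.763 -2.338
vertex 2.959 2.669 -2.034
endloop
endfacet
facet normal -0.265 -0.619 0.739
outer loop
vertex 2.959 2.669 -2.034
vertex 4.226 1.763 -2.338
vertex 3.693 2.802 -1.659
endloop
endfacet
facet normal -0.396 0.769 0.502
outer loop
vertex 2.959 2.669 -2.034
vertex 3.693 2.802 -1.659
vertex 3.594 3.359 -2.591
endloop
endfacet
facet normal 0.395 -0.769 -0.503
outer loop
vertex 4.226 1.763 -2.338
vertex 4.126 2.321 -3.269
vertex 4.902 2.222 -2.509
endloop
endfacet
facet normal 0.434 -0.326 0.840
outer loop
vertex 4.226 1.763 -2.338
vertex 4.902 2.222 -2.509
vertex 3.693 2.802 -1.659
endloop
endfacet
facet normal 0.434 -0.326 0.840
outer loop
vertex 3.693 2.802 -1.659
vertex 4.902 2.222 -2.509
vertex 4.369 3.26 -1.831
endloop
endfacet
facet normal -0.394 0.770 0.502
outer loop
vertex 3.693 2.802 -1.659
vertex 4.369 3.26 -1.831
vertex 3.594 3.359 -2.591
endloop
endfacet
facet normal 0.395 -0.769 -0.503
outer loop
vertex 4.902 2.222 -2.509
vertex 4.126 2.321 -3.269
vertex 5.123 2.739 -3.126
endloop
endfacet
facet normal 0.880 0.159 0.448
outer loop
vertex 4.902 2.222 -2.509
vertex 5.123 2.739 -3.126
vertex 4.369 3.26 -1.831
endloop
endfacet
facet normal 0.880 0.158 0.448
outer loop
vertex 4.369 3.26 -1.831
vertex 5.123 2.739 -3.126
vertex 4.59 3.777 -2.447
endloop
endfacet
facet normal -0.395 0.768 0.503
outer loop
vertex 4.369 3.26 -1.831
vertex 4.59 3.777 -2.447
vertex 3.594 3.359 -2.591
endloop
endfacet

endsolid


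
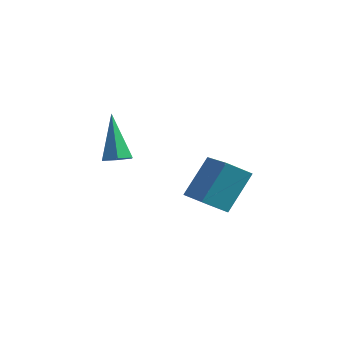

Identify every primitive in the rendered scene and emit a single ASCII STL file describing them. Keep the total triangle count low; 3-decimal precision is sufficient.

solid 
facet normal -0.718 0.619 -0.317
outer loop
vertex 0.762 -3.378 -2.894
vertex 1.072 -2.279 -1.451
vertex 1.471 -2.843 -3.454
endloop
endfacet
facet normal -0.169 -0.597 -0.784
outer loop
vertex 2.928 -4.101 -2.809
vertex 0.762 -3.378 -2.894
vertex 1.471 -2.843 -3.454
endloop
endfacet
facet normal -0.718 0.620 -0.317
outer loop
vertex 1.471 -2.843 -3.454
vertex 1.072 -2.279 -1.451
vertex 1.781 -1.744 -2.01
endloop
endfacet
facet normal 0.676 0.509 -0.533
outer loop
vertex 1.781 -1.744 -2.01
vertex 2.928 -4.101 -2.809
vertex 1.471 -2.843 -3.454
endloop
endfacet
facet normal -0.676 -0.509 0.533
outer loop
vertex 0.762 -3.378 -2.894
vertex 2.529 -3.537 -0.806
vertex 1.072 -2.279 -1.451
endloop
endfacet
facet normal -0.168 -0.597 -0.785
outer loop
vertex 2.219 -4.636 -2.25
vertex 0.762 -3.378 -2.894
vertex 2.928 -4.101 -2.809
endloop
endfacet
facet normal -0.676 -0.510 0.533
outer loop
vertex 2.219 -4.636 -2.25
vertex 2.529 -3.537 -0.806
vertex 0.762 -3.378 -2.894
endloop
endfacet
facet normal 0.168 0.597 0.784
outer loop
vertex 1.072 -2.279 -1.451
vertex 2.529 -3.537 -0.806
vertex 1.781 -1.744 -2.01
endloop
endfacet
facet normal 0.675 0.509 -0.533
outer loop
vertex 3.238 -3.002 -1.366
vertex 2.928 -4.101 -2.809
vertex 1.781 -1.744 -2.01
endloop
endfacet
facet normal 0.169 0.597 0.784
outer loop
vertex 1.781 -1.744 -2.01
vertex 2.529 -3.537 -0.806
vertex 3.238 -3.002 -1.366
endloop
endfacet
facet normal 0.718 -0.620 0.318
outer loop
vertex 3.238 -3.002 -1.366
vertex 2.219 -4.636 -2.25
vertex 2.928 -4.101 -2.809
endloop
endfacet
facet normal 0.718 -0.619 0.317
outer loop
vertex 2.529 -3.537 -0.806
vertex 2.219 -4.636 -2.25
vertex 3.238 -3.002 -1.366
endloop
endfacet
facet normal 0.345 -0.370 -0.862
outer loop
vertex -1.526 -3.983 -1.448
vertex -1.825 -3.549 -1.754
vertex -1.253 -3.451 -1.567
endloop
endfacet
facet normal 0.712 -0.216 0.668
outer loop
vertex -1.526 -3.983 -1.448
vertex -1.253 -3.451 -1.567
vertex -2.535 -2.791 0.014
endloop
endfacet
facet normal 0.345 -0.369 -0.863
outer loop
vertex -1.253 -3.451 -1.567
vertex -1.825 -3.549 -1.754
vertex -1.553 -3.016 -1.873
endloop
endfacet
facet normal 0.688 0.670 0.278
outer loop
vertex -1.253 -3.451 -1.567
vertex -1.553 -3.016 -1.873
vertex -2.535 -2.791 0.014
endloop
endfacet
facet normal 0.346 -0.369 -0.863
outer loop
vertex -1.553 -3.016 -1.873
vertex -1.825 -3.549 -1.754
vertex -2.125 -3.115 -2.06
endloop
endfacet
facet normal -0.112 0.978 -0.175
outer loop
vertex -1.553 -3.016 -1.873
vertex -2.125 -3.115 -2.06
vertex -2.535 -2.791 0.014
endloop
endfacet
facet normal 0.345 -0.370 -0.863
outer loop
vertex -2.125 -3.115 -2.06
vertex -1.825 -3.549 -1.754
vertex -2.398 -3.647 -1.941
endloop
endfacet
facet normal -0.885 0.401 -0.238
outer loop
vertex -2.125 -3.115 -2.06
vertex -2.398 -3.647 -1.941
vertex -2.535 -2.791 0.014
endloop
endfacet
facet normal 0.345 -0.370 -0.863
outer loop
vertex -2.398 -3.647 -1.941
vertex -1.825 -3.549 -1.754
vertex -2.098 -4.081 -1.635
endloop
endfacet
facet normal -0.860 -0.487 0.153
outer loop
vertex -2.398 -3.647 -1.941
vertex -2.098 -4.081 -1.635
vertex -2.535 -2.791 0.014
endloop
endfacet
facet normal 0.345 -0.370 -0.862
outer loop
vertex -2.098 -4.081 -1.635
vertex -1.825 -3.549 -1.754
vertex -1.526 -3.983 -1.448
endloop
endfacet
facet normal -0.062 -0.794 0.605
outer loop
vertex -2.098 -4.081 -1.635
vertex -1.526 -3.983 -1.448
vertex -2.535 -2.791 0.014
endloop
endfacet

endsolid


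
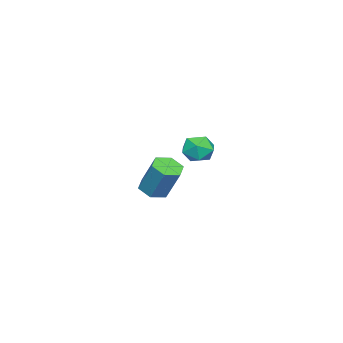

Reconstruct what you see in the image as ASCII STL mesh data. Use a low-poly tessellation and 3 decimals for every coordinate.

solid 
facet normal -0.173 -0.452 -0.875
outer loop
vertex -0.566 -0.347 -4.481
vertex -1.152 -0.483 -4.295
vertex -1.034 0.057 -4.597
endloop
endfacet
facet normal 0.645 0.619 -0.447
outer loop
vertex -0.566 -0.347 -4.481
vertex -1.034 0.057 -4.597
vertex -0.302 0.338 -3.151
endloop
endfacet
facet normal 0.646 0.618 -0.447
outer loop
vertex -0.302 0.338 -3.151
vertex -1.034 0.057 -4.597
vertex -0.77 0.743 -3.267
endloop
endfacet
facet normal 0.174 0.451 0.875
outer loop
vertex -0.302 0.338 -3.151
vertex -0.77 0.743 -3.267
vertex -0.888 0.203 -2.965
endloop
endfacet
facet normal -0.173 -0.452 -0.875
outer loop
vertex -1.034 0.057 -4.597
vertex -1.152 -0.483 -4.295
vertex -1.621 -0.078 -4.411
endloop
endfacet
facet normal -0.321 0.866 -0.383
outer loop
vertex -1.034 0.057 -4.597
vertex -1.621 -0.078 -4.411
vertex -0.77 0.743 -3.267
endloop
endfacet
facet normal -0.321 0.866 -0.383
outer loop
vertex -0.77 0.743 -3.267
vertex -1.621 -0.078 -4.411
vertex -1.357 0.608 -3.08
endloop
endfacet
facet normal 0.175 0.451 0.875
outer loop
vertex -0.77 0.743 -3.267
vertex -1.357 0.608 -3.08
vertex -0.888 0.203 -2.965
endloop
endfacet
facet normal -0.174 -0.452 -0.875
outer loop
vertex -1.621 -0.078 -4.411
vertex -1.152 -0.483 -4.295
vertex -1.738 -0.618 -4.109
endloop
endfacet
facet normal -0.967 0.246 0.065
outer loop
vertex -1.621 -0.078 -4.411
vertex -1.738 -0.618 -4.109
vertex -1.357 0.608 -3.08
endloop
endfacet
facet normal -0.967 0.246 0.065
outer loop
vertex -1.357 0.608 -3.08
vertex -1.738 -0.618 -4.109
vertex -1.474 0.067 -2.779
endloop
endfacet
facet normal 0.174 0.450 0.876
outer loop
vertex -1.357 0.608 -3.08
vertex -1.474 0.067 -2.779
vertex -0.888 0.203 -2.965
endloop
endfacet
facet normal -0.174 -0.451 -0.875
outer loop
vertex -1.738 -0.618 -4.109
vertex -1.152 -0.483 -4.295
vertex -1.27 -1.023 -3.993
endloop
endfacet
facet normal -0.646 -0.619 0.447
outer loop
vertex -1.738 -0.618 -4.109
vertex -1.27 -1.023 -3.993
vertex -1.474 0.067 -2.779
endloop
endfacet
facet normal -0.645 -0.619 0.447
outer loop
vertex -1.474 0.067 -2.779
vertex -1.27 -1.023 -3.993
vertex -1.006 -0.337 -2.663
endloop
endfacet
facet normal 0.173 0.452 0.875
outer loop
vertex -1.474 0.067 -2.779
vertex -1.006 -0.337 -2.663
vertex -0.888 0.203 -2.965
endloop
endfacet
facet normal -0.175 -0.451 -0.875
outer loop
vertex -1.27 -1.023 -3.993
vertex -1.152 -0.483 -4.295
vertex -0.683 -0.888 -4.18
endloop
endfacet
facet normal 0.321 -0.866 0.383
outer loop
vertex -1.27 -1.023 -3.993
vertex -0.683 -0.888 -4.18
vertex -1.006 -0.337 -2.663
endloop
endfacet
facet normal 0.321 -0.866 0.383
outer loop
vertex -1.006 -0.337 -2.663
vertex -0.683 -0.888 -4.18
vertex -0.419 -0.202 -2.849
endloop
endfacet
facet normal 0.173 0.452 0.875
outer loop
vertex -1.006 -0.337 -2.663
vertex -0.419 -0.202 -2.849
vertex -0.888 0.203 -2.965
endloop
endfacet
facet normal -0.174 -0.450 -0.876
outer loop
vertex -0.683 -0.888 -4.18
vertex -1.152 -0.483 -4.295
vertex -0.566 -0.347 -4.481
endloop
endfacet
facet normal 0.967 -0.246 -0.065
outer loop
vertex -0.683 -0.888 -4.18
vertex -0.566 -0.347 -4.481
vertex -0.419 -0.202 -2.849
endloop
endfacet
facet normal 0.967 -0.246 -0.065
outer loop
vertex -0.419 -0.202 -2.849
vertex -0.566 -0.347 -4.481
vertex -0.302 0.338 -3.151
endloop
endfacet
facet normal 0.174 0.452 0.875
outer loop
vertex -0.419 -0.202 -2.849
vertex -0.302 0.338 -3.151
vertex -0.888 0.203 -2.965
endloop
endfacet
facet normal -0.360 0.805 0.471
outer loop
vertex 3.621 3.968 0.076
vertex 3.04 3.722 0.053
vertex 3.415 3.601 0.546
endloop
endfacet
facet normal 0.315 0.676 0.666
outer loop
vertex 3.621 3.968 0.076
vertex 3.415 3.601 0.546
vertex 4.005 3.538 0.331
endloop
endfacet
facet normal 0.720 0.690 0.079
outer loop
vertex 3.621 3.968 0.076
vertex 4.005 3.538 0.331
vertex 3.995 3.62 -0.294
endloop
endfacet
facet normal 0.296 0.827 -0.479
outer loop
vertex 3.621 3.968 0.076
vertex 3.995 3.62 -0.294
vertex 3.398 3.734 -0.466
endloop
endfacet
facet normal -0.371 0.898 -0.235
outer loop
vertex 3.621 3.968 0.076
vertex 3.398 3.734 -0.466
vertex 3.04 3.722 0.053
endloop
endfacet
facet normal 0.344 0.017 0.939
outer loop
vertex 4.005 3.538 0.331
vertex 3.415 3.601 0.546
vertex 3.662 3.026 0.466
endloop
endfacet
facet normal -0.748 0.226 0.624
outer loop
vertex 3.415 3.601 0.546
vertex 3.04 3.722 0.053
vertex 3.065 3.14 0.294
endloop
endfacet
facet normal -0.767 0.376 -0.520
outer loop
vertex 3.04 3.722 0.053
vertex 3.398 3.734 -0.466
vertex 3.055 3.222 -0.331
endloop
endfacet
facet normal 0.313 0.261 -0.913
outer loop
vertex 3.398 3.734 -0.466
vertex 3.995 3.62 -0.294
vertex 3.645 3.159 -0.546
endloop
endfacet
facet normal 0.999 0.038 -0.011
outer loop
vertex 3.995 3.62 -0.294
vertex 4.005 3.538 0.331
vertex 4.02 3.038 -0.053
endloop
endfacet
facet normal -0.296 -0.827 0.479
outer loop
vertex 3.439 2.792 -0.076
vertex 3.662 3.026 0.466
vertex 3.065 3.14 0.294
endloop
endfacet
facet normal -0.720 -0.690 -0.079
outer loop
vertex 3.439 2.792 -0.076
vertex 3.065 3.14 0.294
vertex 3.055 3.222 -0.331
endloop
endfacet
facet normal -0.315 -0.676 -0.666
outer loop
vertex 3.439 2.792 -0.076
vertex 3.055 3.222 -0.331
vertex 3.645 3.159 -0.546
endloop
endfacet
facet normal 0.360 -0.805 -0.471
outer loop
vertex 3.439 2.792 -0.076
vertex 3.645 3.159 -0.546
vertex 4.02 3.038 -0.053
endloop
endfacet
facet normal 0.371 -0.898 0.235
outer loop
vertex 3.439 2.792 -0.076
vertex 4.02 3.038 -0.053
vertex 3.662 3.026 0.466
endloop
endfacet
facet normal -0.313 -0.261 0.913
outer loop
vertex 3.065 3.14 0.294
vertex 3.662 3.026 0.466
vertex 3.415 3.601 0.546
endloop
endfacet
facet normal -0.999 -0.038 0.011
outer loop
vertex 3.055 3.222 -0.331
vertex 3.065 3.14 0.294
vertex 3.04 3.722 0.053
endloop
endfacet
facet normal -0.344 -0.017 -0.939
outer loop
vertex 3.645 3.159 -0.546
vertex 3.055 3.222 -0.331
vertex 3.398 3.734 -0.466
endloop
endfacet
facet normal 0.748 -0.226 -0.624
outer loop
vertex 4.02 3.038 -0.053
vertex 3.645 3.159 -0.546
vertex 3.995 3.62 -0.294
endloop
endfacet
facet normal 0.767 -0.376 0.520
outer loop
vertex 3.662 3.026 0.466
vertex 4.02 3.038 -0.053
vertex 4.005 3.538 0.331
endloop
endfacet

endsolid


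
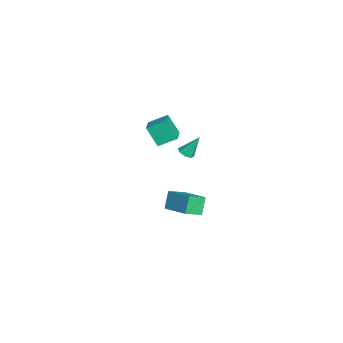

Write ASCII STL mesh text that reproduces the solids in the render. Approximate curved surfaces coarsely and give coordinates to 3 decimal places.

solid 
facet normal 0.013 -0.525 -0.851
outer loop
vertex 0.883 0.231 1.988
vertex 0.42 0.007 2.119
vertex 0.564 0.442 1.853
endloop
endfacet
facet normal 0.581 0.806 -0.114
outer loop
vertex 0.883 0.231 1.988
vertex 0.564 0.442 1.853
vertex 0.4 0.773 3.361
endloop
endfacet
facet normal 0.015 -0.525 -0.851
outer loop
vertex 0.564 0.442 1.853
vertex 0.42 0.007 2.119
vertex 0.161 0.398 1.873
endloop
endfacet
facet normal -0.117 0.967 -0.225
outer loop
vertex 0.564 0.442 1.853
vertex 0.161 0.398 1.873
vertex 0.4 0.773 3.361
endloop
endfacet
facet normal 0.015 -0.525 -0.851
outer loop
vertex 0.161 0.398 1.873
vertex 0.42 0.007 2.119
vertex -0.09 0.125 2.037
endloop
endfacet
facet normal -0.749 0.661 -0.046
outer loop
vertex 0.161 0.398 1.873
vertex -0.09 0.125 2.037
vertex 0.4 0.773 3.361
endloop
endfacet
facet normal 0.016 -0.524 -0.852
outer loop
vertex -0.09 0.125 2.037
vertex 0.42 0.007 2.119
vertex -0.042 -0.218 2.249
endloop
endfacet
facet normal -0.946 0.064 0.318
outer loop
vertex -0.09 0.125 2.037
vertex -0.042 -0.218 2.249
vertex 0.4 0.773 3.361
endloop
endfacet
facet normal 0.016 -0.525 -0.851
outer loop
vertex -0.042 -0.218 2.249
vertex 0.42 0.007 2.119
vertex 0.277 -0.429 2.385
endloop
endfacet
facet normal -0.591 -0.471 0.655
outer loop
vertex -0.042 -0.218 2.249
vertex 0.277 -0.429 2.385
vertex 0.4 0.773 3.361
endloop
endfacet
facet normal 0.015 -0.524 -0.851
outer loop
vertex 0.277 -0.429 2.385
vertex 0.42 0.007 2.119
vertex 0.68 -0.385 2.365
endloop
endfacet
facet normal 0.107 -0.633 0.766
outer loop
vertex 0.277 -0.429 2.385
vertex 0.68 -0.385 2.365
vertex 0.4 0.773 3.361
endloop
endfacet
facet normal 0.014 -0.525 -0.851
outer loop
vertex 0.68 -0.385 2.365
vertex 0.42 0.007 2.119
vertex 0.931 -0.111 2.2
endloop
endfacet
facet normal 0.741 -0.326 0.587
outer loop
vertex 0.68 -0.385 2.365
vertex 0.931 -0.111 2.2
vertex 0.4 0.773 3.361
endloop
endfacet
facet normal 0.014 -0.525 -0.851
outer loop
vertex 0.931 -0.111 2.2
vertex 0.42 0.007 2.119
vertex 0.883 0.231 1.988
endloop
endfacet
facet normal 0.937 0.270 0.223
outer loop
vertex 0.931 -0.111 2.2
vertex 0.883 0.231 1.988
vertex 0.4 0.773 3.361
endloop
endfacet
facet normal -0.503 0.206 0.839
outer loop
vertex -2.464 -0.808 -3.383
vertex -0.973 0.303 -2.763
vertex -2.981 0.198 -3.94
endloop
endfacet
facet normal -0.761 -0.566 -0.317
outer loop
vertex -2.347 -0.063 -4.997
vertex -2.464 -0.808 -3.383
vertex -2.981 0.198 -3.94
endloop
endfacet
facet normal -0.503 0.207 0.839
outer loop
vertex -2.981 0.198 -3.94
vertex -0.973 0.303 -2.763
vertex -1.49 1.308 -3.32
endloop
endfacet
facet normal -0.410 0.798 -0.443
outer loop
vertex -1.49 1.308 -3.32
vertex -2.347 -0.063 -4.997
vertex -2.981 0.198 -3.94
endloop
endfacet
facet normal 0.410 -0.797 0.443
outer loop
vertex -2.464 -0.808 -3.383
vertex -0.339 0.042 -3.82
vertex -0.973 0.303 -2.763
endloop
endfacet
facet normal -0.761 -0.567 -0.317
outer loop
vertex -1.83 -1.068 -4.44
vertex -2.464 -0.808 -3.383
vertex -2.347 -0.063 -4.997
endloop
endfacet
facet normal 0.410 -0.798 0.442
outer loop
vertex -1.83 -1.068 -4.44
vertex -0.339 0.042 -3.82
vertex -2.464 -0.808 -3.383
endloop
endfacet
facet normal 0.761 0.567 0.316
outer loop
vertex -0.973 0.303 -2.763
vertex -0.339 0.042 -3.82
vertex -1.49 1.308 -3.32
endloop
endfacet
facet normal -0.410 0.798 -0.442
outer loop
vertex -0.856 1.048 -4.377
vertex -2.347 -0.063 -4.997
vertex -1.49 1.308 -3.32
endloop
endfacet
facet normal 0.761 0.566 0.317
outer loop
vertex -1.49 1.308 -3.32
vertex -0.339 0.042 -3.82
vertex -0.856 1.048 -4.377
endloop
endfacet
facet normal 0.503 -0.206 -0.839
outer loop
vertex -0.856 1.048 -4.377
vertex -1.83 -1.068 -4.44
vertex -2.347 -0.063 -4.997
endloop
endfacet
facet normal 0.503 -0.206 -0.839
outer loop
vertex -0.339 0.042 -3.82
vertex -1.83 -1.068 -4.44
vertex -0.856 1.048 -4.377
endloop
endfacet
facet normal -0.331 -0.429 0.840
outer loop
vertex 0.131 -1.091 4.672
vertex -1.143 -0.903 4.266
vertex 0.146 -2.215 4.104
endloop
endfacet
facet normal 0.943 -0.139 0.301
outer loop
vertex 0.623 -1.597 2.894
vertex 0.131 -1.091 4.672
vertex 0.146 -2.215 4.104
endloop
endfacet
facet normal -0.331 -0.429 0.840
outer loop
vertex 0.146 -2.215 4.104
vertex -1.143 -0.903 4.266
vertex -1.127 -2.028 3.698
endloop
endfacet
facet normal 0.013 -0.893 -0.451
outer loop
vertex -1.127 -2.028 3.698
vertex 0.623 -1.597 2.894
vertex 0.146 -2.215 4.104
endloop
endfacet
facet normal -0.012 0.892 0.451
outer loop
vertex 0.131 -1.091 4.672
vertex -0.666 -0.285 3.056
vertex -1.143 -0.903 4.266
endloop
endfacet
facet normal 0.944 -0.138 0.300
outer loop
vertex 0.607 -0.472 3.462
vertex 0.131 -1.091 4.672
vertex 0.623 -1.597 2.894
endloop
endfacet
facet normal -0.013 0.892 0.451
outer loop
vertex 0.607 -0.472 3.462
vertex -0.666 -0.285 3.056
vertex 0.131 -1.091 4.672
endloop
endfacet
facet normal -0.943 0.139 -0.301
outer loop
vertex -1.143 -0.903 4.266
vertex -0.666 -0.285 3.056
vertex -1.127 -2.028 3.698
endloop
endfacet
facet normal 0.012 -0.892 -0.452
outer loop
vertex -0.651 -1.409 2.488
vertex 0.623 -1.597 2.894
vertex -1.127 -2.028 3.698
endloop
endfacet
facet normal -0.944 0.139 -0.300
outer loop
vertex -1.127 -2.028 3.698
vertex -0.666 -0.285 3.056
vertex -0.651 -1.409 2.488
endloop
endfacet
facet normal 0.331 0.429 -0.840
outer loop
vertex -0.651 -1.409 2.488
vertex 0.607 -0.472 3.462
vertex 0.623 -1.597 2.894
endloop
endfacet
facet normal 0.331 0.429 -0.840
outer loop
vertex -0.666 -0.285 3.056
vertex 0.607 -0.472 3.462
vertex -0.651 -1.409 2.488
endloop
endfacet

endsolid


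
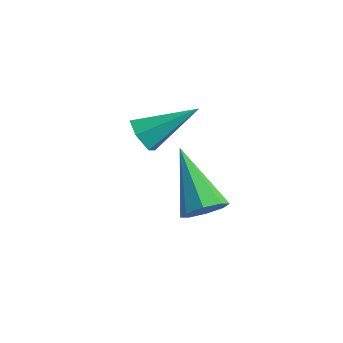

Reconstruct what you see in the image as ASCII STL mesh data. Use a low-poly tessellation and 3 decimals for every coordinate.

solid 
facet normal 0.741 -0.289 -0.606
outer loop
vertex 3.717 1.335 -4.125
vertex 3.431 1.689 -4.644
vertex 3.891 1.833 -4.15
endloop
endfacet
facet normal 0.351 -0.076 0.933
outer loop
vertex 3.717 1.335 -4.125
vertex 3.891 1.833 -4.15
vertex 1.829 2.311 -3.336
endloop
endfacet
facet normal 0.741 -0.288 -0.606
outer loop
vertex 3.891 1.833 -4.15
vertex 3.431 1.689 -4.644
vertex 3.795 2.247 -4.464
endloop
endfacet
facet normal 0.409 0.610 0.679
outer loop
vertex 3.891 1.833 -4.15
vertex 3.795 2.247 -4.464
vertex 1.829 2.311 -3.336
endloop
endfacet
facet normal 0.741 -0.288 -0.606
outer loop
vertex 3.795 2.247 -4.464
vertex 3.431 1.689 -4.644
vertex 3.486 2.334 -4.883
endloop
endfacet
facet normal 0.105 0.986 0.127
outer loop
vertex 3.795 2.247 -4.464
vertex 3.486 2.334 -4.883
vertex 1.829 2.311 -3.336
endloop
endfacet
facet normal 0.742 -0.288 -0.605
outer loop
vertex 3.486 2.334 -4.883
vertex 3.431 1.689 -4.644
vertex 3.145 2.043 -5.163
endloop
endfacet
facet normal -0.384 0.833 -0.399
outer loop
vertex 3.486 2.334 -4.883
vertex 3.145 2.043 -5.163
vertex 1.829 2.311 -3.336
endloop
endfacet
facet normal 0.742 -0.288 -0.605
outer loop
vertex 3.145 2.043 -5.163
vertex 3.431 1.689 -4.644
vertex 2.972 1.544 -5.138
endloop
endfacet
facet normal -0.771 0.238 -0.590
outer loop
vertex 3.145 2.043 -5.163
vertex 2.972 1.544 -5.138
vertex 1.829 2.311 -3.336
endloop
endfacet
facet normal 0.742 -0.288 -0.605
outer loop
vertex 2.972 1.544 -5.138
vertex 3.431 1.689 -4.644
vertex 3.068 1.131 -4.824
endloop
endfacet
facet normal -0.829 -0.448 -0.335
outer loop
vertex 2.972 1.544 -5.138
vertex 3.068 1.131 -4.824
vertex 1.829 2.311 -3.336
endloop
endfacet
facet normal 0.743 -0.288 -0.604
outer loop
vertex 3.068 1.131 -4.824
vertex 3.431 1.689 -4.644
vertex 3.376 1.044 -4.404
endloop
endfacet
facet normal -0.526 -0.823 0.215
outer loop
vertex 3.068 1.131 -4.824
vertex 3.376 1.044 -4.404
vertex 1.829 2.311 -3.336
endloop
endfacet
facet normal 0.742 -0.289 -0.606
outer loop
vertex 3.376 1.044 -4.404
vertex 3.431 1.689 -4.644
vertex 3.717 1.335 -4.125
endloop
endfacet
facet normal -0.036 -0.669 0.742
outer loop
vertex 3.376 1.044 -4.404
vertex 3.717 1.335 -4.125
vertex 1.829 2.311 -3.336
endloop
endfacet
facet normal -0.493 -0.700 -0.517
outer loop
vertex 2.502 0.759 -2.16
vertex 2.193 0.605 -1.657
vertex 1.974 1.035 -2.03
endloop
endfacet
facet normal 0.225 0.733 -0.642
outer loop
vertex 2.502 0.759 -2.16
vertex 1.974 1.035 -2.03
vertex 3.047 1.815 -0.763
endloop
endfacet
facet normal -0.493 -0.700 -0.517
outer loop
vertex 1.974 1.035 -2.03
vertex 2.193 0.605 -1.657
vertex 1.665 0.881 -1.527
endloop
endfacet
facet normal -0.532 0.844 -0.069
outer loop
vertex 1.974 1.035 -2.03
vertex 1.665 0.881 -1.527
vertex 3.047 1.815 -0.763
endloop
endfacet
facet normal -0.493 -0.700 -0.516
outer loop
vertex 1.665 0.881 -1.527
vertex 2.193 0.605 -1.657
vertex 1.885 0.451 -1.154
endloop
endfacet
facet normal -0.613 0.315 0.725
outer loop
vertex 1.665 0.881 -1.527
vertex 1.885 0.451 -1.154
vertex 3.047 1.815 -0.763
endloop
endfacet
facet normal -0.493 -0.700 -0.516
outer loop
vertex 1.885 0.451 -1.154
vertex 2.193 0.605 -1.657
vertex 2.413 0.175 -1.284
endloop
endfacet
facet normal 0.063 -0.324 0.944
outer loop
vertex 1.885 0.451 -1.154
vertex 2.413 0.175 -1.284
vertex 3.047 1.815 -0.763
endloop
endfacet
facet normal -0.492 -0.700 -0.517
outer loop
vertex 2.413 0.175 -1.284
vertex 2.193 0.605 -1.657
vertex 2.722 0.329 -1.787
endloop
endfacet
facet normal 0.821 -0.435 0.371
outer loop
vertex 2.413 0.175 -1.284
vertex 2.722 0.329 -1.787
vertex 3.047 1.815 -0.763
endloop
endfacet
facet normal -0.492 -0.700 -0.517
outer loop
vertex 2.722 0.329 -1.787
vertex 2.193 0.605 -1.657
vertex 2.502 0.759 -2.16
endloop
endfacet
facet normal 0.901 0.094 -0.423
outer loop
vertex 2.722 0.329 -1.787
vertex 2.502 0.759 -2.16
vertex 3.047 1.815 -0.763
endloop
endfacet

endsolid


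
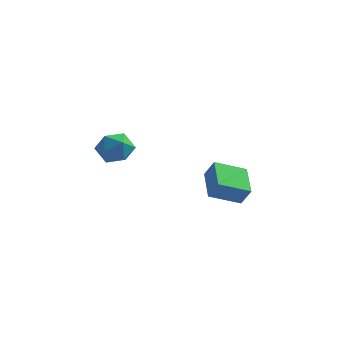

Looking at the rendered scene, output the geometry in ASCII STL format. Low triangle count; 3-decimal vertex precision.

solid 
facet normal -0.511 0.111 -0.852
outer loop
vertex 2.961 -2.815 -2.719
vertex 2.062 -1.194 -1.968
vertex 4.28 -1.78 -3.375
endloop
endfacet
facet normal 0.449 -0.811 -0.376
outer loop
vertex 4.858 -1.906 -2.412
vertex 2.961 -2.815 -2.719
vertex 4.28 -1.78 -3.375
endloop
endfacet
facet normal -0.511 0.111 -0.852
outer loop
vertex 4.28 -1.78 -3.375
vertex 2.062 -1.194 -1.968
vertex 3.381 -0.159 -2.624
endloop
endfacet
facet normal 0.732 0.575 -0.364
outer loop
vertex 3.381 -0.159 -2.624
vertex 4.858 -1.906 -2.412
vertex 4.28 -1.78 -3.375
endloop
endfacet
facet normal -0.732 -0.575 0.364
outer loop
vertex 2.961 -2.815 -2.719
vertex 2.64 -1.32 -1.005
vertex 2.062 -1.194 -1.968
endloop
endfacet
facet normal 0.449 -0.811 -0.376
outer loop
vertex 3.539 -2.941 -1.756
vertex 2.961 -2.815 -2.719
vertex 4.858 -1.906 -2.412
endloop
endfacet
facet normal -0.732 -0.575 0.364
outer loop
vertex 3.539 -2.941 -1.756
vertex 2.64 -1.32 -1.005
vertex 2.961 -2.815 -2.719
endloop
endfacet
facet normal -0.449 0.811 0.376
outer loop
vertex 2.062 -1.194 -1.968
vertex 2.64 -1.32 -1.005
vertex 3.381 -0.159 -2.624
endloop
endfacet
facet normal 0.732 0.575 -0.364
outer loop
vertex 3.959 -0.285 -1.661
vertex 4.858 -1.906 -2.412
vertex 3.381 -0.159 -2.624
endloop
endfacet
facet normal -0.449 0.811 0.376
outer loop
vertex 3.381 -0.159 -2.624
vertex 2.64 -1.32 -1.005
vertex 3.959 -0.285 -1.661
endloop
endfacet
facet normal 0.511 -0.111 0.852
outer loop
vertex 3.959 -0.285 -1.661
vertex 3.539 -2.941 -1.756
vertex 4.858 -1.906 -2.412
endloop
endfacet
facet normal 0.511 -0.111 0.852
outer loop
vertex 2.64 -1.32 -1.005
vertex 3.539 -2.941 -1.756
vertex 3.959 -0.285 -1.661
endloop
endfacet
facet normal -0.962 0.255 -0.097
outer loop
vertex -3.19 -1.392 -1.303
vertex -3.48 -2.257 -0.701
vertex -3.275 -1.298 -0.217
endloop
endfacet
facet normal -0.543 0.832 -0.114
outer loop
vertex -3.19 -1.392 -1.303
vertex -3.275 -1.298 -0.217
vertex -2.44 -0.826 -0.743
endloop
endfacet
facet normal -0.081 0.753 -0.653
outer loop
vertex -3.19 -1.392 -1.303
vertex -2.44 -0.826 -0.743
vertex -2.13 -1.494 -1.552
endloop
endfacet
facet normal -0.215 0.128 -0.968
outer loop
vertex -3.19 -1.392 -1.303
vertex -2.13 -1.494 -1.552
vertex -2.773 -2.378 -1.526
endloop
endfacet
facet normal -0.760 -0.180 -0.625
outer loop
vertex -3.19 -1.392 -1.303
vertex -2.773 -2.378 -1.526
vertex -3.48 -2.257 -0.701
endloop
endfacet
facet normal -0.170 0.852 0.494
outer loop
vertex -2.44 -0.826 -0.743
vertex -3.275 -1.298 -0.217
vertex -2.267 -1.342 0.206
endloop
endfacet
facet normal -0.849 -0.082 0.522
outer loop
vertex -3.275 -1.298 -0.217
vertex -3.48 -2.257 -0.701
vertex -2.91 -2.226 0.232
endloop
endfacet
facet normal -0.522 -0.786 -0.332
outer loop
vertex -3.48 -2.257 -0.701
vertex -2.773 -2.378 -1.526
vertex -2.6 -2.894 -0.577
endloop
endfacet
facet normal 0.360 -0.288 -0.887
outer loop
vertex -2.773 -2.378 -1.526
vertex -2.13 -1.494 -1.552
vertex -1.765 -2.422 -1.103
endloop
endfacet
facet normal 0.577 0.724 -0.377
outer loop
vertex -2.13 -1.494 -1.552
vertex -2.44 -0.826 -0.743
vertex -1.56 -1.463 -0.619
endloop
endfacet
facet normal 0.215 -0.128 0.968
outer loop
vertex -1.85 -2.328 -0.017
vertex -2.267 -1.342 0.206
vertex -2.91 -2.226 0.232
endloop
endfacet
facet normal 0.081 -0.753 0.653
outer loop
vertex -1.85 -2.328 -0.017
vertex -2.91 -2.226 0.232
vertex -2.6 -2.894 -0.577
endloop
endfacet
facet normal 0.543 -0.832 0.114
outer loop
vertex -1.85 -2.328 -0.017
vertex -2.6 -2.894 -0.577
vertex -1.765 -2.422 -1.103
endloop
endfacet
facet normal 0.962 -0.255 0.097
outer loop
vertex -1.85 -2.328 -0.017
vertex -1.765 -2.422 -1.103
vertex -1.56 -1.463 -0.619
endloop
endfacet
facet normal 0.760 0.180 0.625
outer loop
vertex -1.85 -2.328 -0.017
vertex -1.56 -1.463 -0.619
vertex -2.267 -1.342 0.206
endloop
endfacet
facet normal -0.360 0.288 0.887
outer loop
vertex -2.91 -2.226 0.232
vertex -2.267 -1.342 0.206
vertex -3.275 -1.298 -0.217
endloop
endfacet
facet normal -0.577 -0.724 0.377
outer loop
vertex -2.6 -2.894 -0.577
vertex -2.91 -2.226 0.232
vertex -3.48 -2.257 -0.701
endloop
endfacet
facet normal 0.170 -0.852 -0.494
outer loop
vertex -1.765 -2.422 -1.103
vertex -2.6 -2.894 -0.577
vertex -2.773 -2.378 -1.526
endloop
endfacet
facet normal 0.849 0.082 -0.522
outer loop
vertex -1.56 -1.463 -0.619
vertex -1.765 -2.422 -1.103
vertex -2.13 -1.494 -1.552
endloop
endfacet
facet normal 0.522 0.786 0.332
outer loop
vertex -2.267 -1.342 0.206
vertex -1.56 -1.463 -0.619
vertex -2.44 -0.826 -0.743
endloop
endfacet

endsolid


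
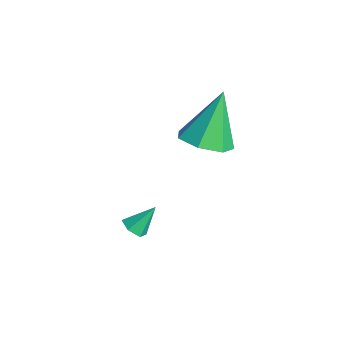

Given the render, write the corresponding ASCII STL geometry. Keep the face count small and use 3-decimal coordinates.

solid 
facet normal 0.273 -0.439 -0.856
outer loop
vertex 2.288 2.238 3.334
vertex 1.606 2.814 2.821
vertex 2.593 3.021 3.03
endloop
endfacet
facet normal 0.720 -0.011 0.694
outer loop
vertex 2.288 2.238 3.334
vertex 2.593 3.021 3.03
vertex 1.014 3.766 4.679
endloop
endfacet
facet normal 0.273 -0.438 -0.856
outer loop
vertex 2.593 3.021 3.03
vertex 1.606 2.814 2.821
vertex 2.155 3.649 2.569
endloop
endfacet
facet normal 0.654 0.688 0.315
outer loop
vertex 2.593 3.021 3.03
vertex 2.155 3.649 2.569
vertex 1.014 3.766 4.679
endloop
endfacet
facet normal 0.273 -0.438 -0.856
outer loop
vertex 2.155 3.649 2.569
vertex 1.606 2.814 2.821
vertex 1.304 3.648 2.298
endloop
endfacet
facet normal 0.014 0.999 -0.048
outer loop
vertex 2.155 3.649 2.569
vertex 1.304 3.648 2.298
vertex 1.014 3.766 4.679
endloop
endfacet
facet normal 0.273 -0.438 -0.856
outer loop
vertex 1.304 3.648 2.298
vertex 1.606 2.814 2.821
vertex 0.68 3.02 2.42
endloop
endfacet
facet normal -0.716 0.688 -0.121
outer loop
vertex 1.304 3.648 2.298
vertex 0.68 3.02 2.42
vertex 1.014 3.766 4.679
endloop
endfacet
facet normal 0.273 -0.439 -0.856
outer loop
vertex 0.68 3.02 2.42
vertex 1.606 2.814 2.821
vertex 0.754 2.237 2.845
endloop
endfacet
facet normal -0.989 -0.012 0.150
outer loop
vertex 0.68 3.02 2.42
vertex 0.754 2.237 2.845
vertex 1.014 3.766 4.679
endloop
endfacet
facet normal 0.273 -0.438 -0.857
outer loop
vertex 0.754 2.237 2.845
vertex 1.606 2.814 2.821
vertex 1.47 1.889 3.251
endloop
endfacet
facet normal -0.597 -0.573 0.562
outer loop
vertex 0.754 2.237 2.845
vertex 1.47 1.889 3.251
vertex 1.014 3.766 4.679
endloop
endfacet
facet normal 0.274 -0.438 -0.856
outer loop
vertex 1.47 1.889 3.251
vertex 1.606 2.814 2.821
vertex 2.288 2.238 3.334
endloop
endfacet
facet normal 0.163 -0.572 0.804
outer loop
vertex 1.47 1.889 3.251
vertex 2.288 2.238 3.334
vertex 1.014 3.766 4.679
endloop
endfacet
facet normal -0.042 -0.664 -0.747
outer loop
vertex 2.145 0.401 -0.989
vertex 1.895 0.059 -0.671
vertex 1.616 0.403 -0.961
endloop
endfacet
facet normal -0.015 0.938 -0.346
outer loop
vertex 2.145 0.401 -0.989
vertex 1.616 0.403 -0.961
vertex 1.945 0.841 0.211
endloop
endfacet
facet normal -0.042 -0.664 -0.747
outer loop
vertex 1.616 0.403 -0.961
vertex 1.895 0.059 -0.671
vertex 1.366 0.061 -0.643
endloop
endfacet
facet normal -0.805 0.593 0.004
outer loop
vertex 1.616 0.403 -0.961
vertex 1.366 0.061 -0.643
vertex 1.945 0.841 0.211
endloop
endfacet
facet normal -0.042 -0.663 -0.748
outer loop
vertex 1.366 0.061 -0.643
vertex 1.895 0.059 -0.671
vertex 1.645 -0.284 -0.353
endloop
endfacet
facet normal -0.776 -0.105 0.622
outer loop
vertex 1.366 0.061 -0.643
vertex 1.645 -0.284 -0.353
vertex 1.945 0.841 0.211
endloop
endfacet
facet normal -0.042 -0.663 -0.748
outer loop
vertex 1.645 -0.284 -0.353
vertex 1.895 0.059 -0.671
vertex 2.174 -0.286 -0.381
endloop
endfacet
facet normal 0.045 -0.457 0.888
outer loop
vertex 1.645 -0.284 -0.353
vertex 2.174 -0.286 -0.381
vertex 1.945 0.841 0.211
endloop
endfacet
facet normal -0.043 -0.663 -0.747
outer loop
vertex 2.174 -0.286 -0.381
vertex 1.895 0.059 -0.671
vertex 2.424 0.056 -0.699
endloop
endfacet
facet normal 0.836 -0.112 0.537
outer loop
vertex 2.174 -0.286 -0.381
vertex 2.424 0.056 -0.699
vertex 1.945 0.841 0.211
endloop
endfacet
facet normal -0.043 -0.663 -0.747
outer loop
vertex 2.424 0.056 -0.699
vertex 1.895 0.059 -0.671
vertex 2.145 0.401 -0.989
endloop
endfacet
facet normal 0.807 0.585 -0.080
outer loop
vertex 2.424 0.056 -0.699
vertex 2.145 0.401 -0.989
vertex 1.945 0.841 0.211
endloop
endfacet

endsolid


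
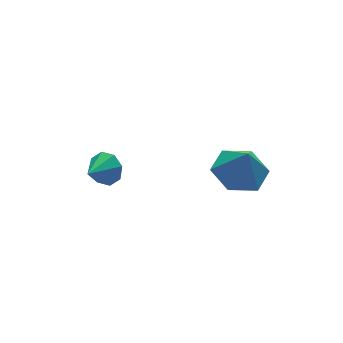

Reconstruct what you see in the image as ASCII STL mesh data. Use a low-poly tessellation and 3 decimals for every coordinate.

solid 
facet normal -0.087 0.244 -0.966
outer loop
vertex 4.371 -0.474 0.239
vertex 3.383 -0.059 0.433
vertex 4.266 0.575 0.514
endloop
endfacet
facet normal 0.857 -0.049 0.513
outer loop
vertex 4.371 -0.474 0.239
vertex 4.266 0.575 0.514
vertex 3.497 -0.381 1.707
endloop
endfacet
facet normal -0.087 0.244 -0.966
outer loop
vertex 4.266 0.575 0.514
vertex 3.383 -0.059 0.433
vertex 3.277 0.991 0.708
endloop
endfacet
facet normal 0.385 0.583 0.715
outer loop
vertex 4.266 0.575 0.514
vertex 3.277 0.991 0.708
vertex 3.497 -0.381 1.707
endloop
endfacet
facet normal -0.087 0.244 -0.966
outer loop
vertex 3.277 0.991 0.708
vertex 3.383 -0.059 0.433
vertex 2.394 0.357 0.627
endloop
endfacet
facet normal -0.421 0.489 0.764
outer loop
vertex 3.277 0.991 0.708
vertex 2.394 0.357 0.627
vertex 3.497 -0.381 1.707
endloop
endfacet
facet normal -0.086 0.245 -0.966
outer loop
vertex 2.394 0.357 0.627
vertex 3.383 -0.059 0.433
vertex 2.5 -0.692 0.351
endloop
endfacet
facet normal -0.756 -0.237 0.610
outer loop
vertex 2.394 0.357 0.627
vertex 2.5 -0.692 0.351
vertex 3.497 -0.381 1.707
endloop
endfacet
facet normal -0.086 0.245 -0.966
outer loop
vertex 2.5 -0.692 0.351
vertex 3.383 -0.059 0.433
vertex 3.488 -1.108 0.157
endloop
endfacet
facet normal -0.285 -0.867 0.408
outer loop
vertex 2.5 -0.692 0.351
vertex 3.488 -1.108 0.157
vertex 3.497 -0.381 1.707
endloop
endfacet
facet normal -0.087 0.245 -0.966
outer loop
vertex 3.488 -1.108 0.157
vertex 3.383 -0.059 0.433
vertex 4.371 -0.474 0.239
endloop
endfacet
facet normal 0.522 -0.773 0.360
outer loop
vertex 3.488 -1.108 0.157
vertex 4.371 -0.474 0.239
vertex 3.497 -0.381 1.707
endloop
endfacet
facet normal 0.800 0.341 -0.493
outer loop
vertex -0.284 2.528 0.93
vertex -0.656 2.508 0.313
vertex -0.549 3.001 0.827
endloop
endfacet
facet normal -0.086 0.166 0.982
outer loop
vertex -0.284 2.528 0.93
vertex -0.549 3.001 0.827
vertex -1.584 2.112 0.887
endloop
endfacet
facet normal 0.800 0.341 -0.494
outer loop
vertex -0.549 3.001 0.827
vertex -0.656 2.508 0.313
vertex -0.876 3.184 0.424
endloop
endfacet
facet normal -0.472 0.593 0.652
outer loop
vertex -0.549 3.001 0.827
vertex -0.876 3.184 0.424
vertex -1.584 2.112 0.887
endloop
endfacet
facet normal 0.799 0.341 -0.495
outer loop
vertex -0.876 3.184 0.424
vertex -0.656 2.508 0.313
vertex -1.075 2.972 -0.044
endloop
endfacet
facet normal -0.814 0.575 0.086
outer loop
vertex -0.876 3.184 0.424
vertex -1.075 2.972 -0.044
vertex -1.584 2.112 0.887
endloop
endfacet
facet normal 0.799 0.341 -0.494
outer loop
vertex -1.075 2.972 -0.044
vertex -0.656 2.508 0.313
vertex -1.028 2.487 -0.303
endloop
endfacet
facet normal -0.913 0.119 -0.389
outer loop
vertex -1.075 2.972 -0.044
vertex -1.028 2.487 -0.303
vertex -1.584 2.112 0.887
endloop
endfacet
facet normal 0.800 0.341 -0.494
outer loop
vertex -1.028 2.487 -0.303
vertex -0.656 2.508 0.313
vertex -0.763 2.015 -0.2
endloop
endfacet
facet normal -0.710 -0.506 -0.491
outer loop
vertex -1.028 2.487 -0.303
vertex -0.763 2.015 -0.2
vertex -1.584 2.112 0.887
endloop
endfacet
facet normal 0.800 0.340 -0.494
outer loop
vertex -0.763 2.015 -0.2
vertex -0.656 2.508 0.313
vertex -0.436 1.831 0.203
endloop
endfacet
facet normal -0.325 -0.932 -0.162
outer loop
vertex -0.763 2.015 -0.2
vertex -0.436 1.831 0.203
vertex -1.584 2.112 0.887
endloop
endfacet
facet normal 0.800 0.340 -0.495
outer loop
vertex -0.436 1.831 0.203
vertex -0.656 2.508 0.313
vertex -0.237 2.044 0.671
endloop
endfacet
facet normal 0.019 -0.913 0.407
outer loop
vertex -0.436 1.831 0.203
vertex -0.237 2.044 0.671
vertex -1.584 2.112 0.887
endloop
endfacet
facet normal 0.800 0.342 -0.493
outer loop
vertex -0.237 2.044 0.671
vertex -0.656 2.508 0.313
vertex -0.284 2.528 0.93
endloop
endfacet
facet normal 0.118 -0.460 0.880
outer loop
vertex -0.237 2.044 0.671
vertex -0.284 2.528 0.93
vertex -1.584 2.112 0.887
endloop
endfacet

endsolid
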